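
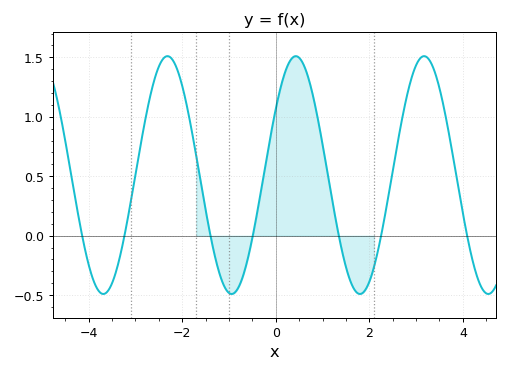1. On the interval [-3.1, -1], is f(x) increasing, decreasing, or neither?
neither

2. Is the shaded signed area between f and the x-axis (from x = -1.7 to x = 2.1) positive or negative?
positive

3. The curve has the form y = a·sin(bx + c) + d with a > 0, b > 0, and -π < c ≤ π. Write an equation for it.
y = 1sin(2.29x + 0.59) + 0.51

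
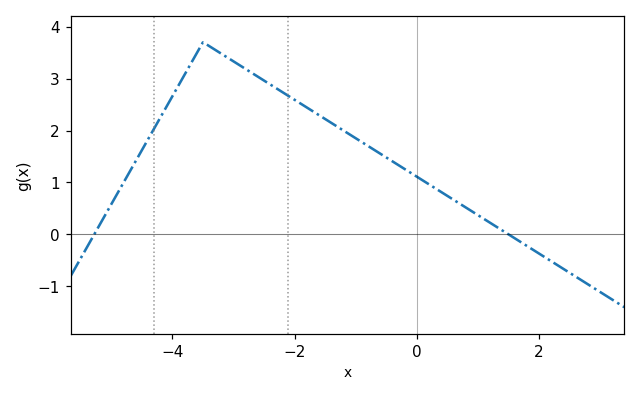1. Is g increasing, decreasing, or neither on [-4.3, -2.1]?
neither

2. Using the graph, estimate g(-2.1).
2.7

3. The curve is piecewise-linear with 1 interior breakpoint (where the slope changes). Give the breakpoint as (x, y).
(-3.5, 3.7)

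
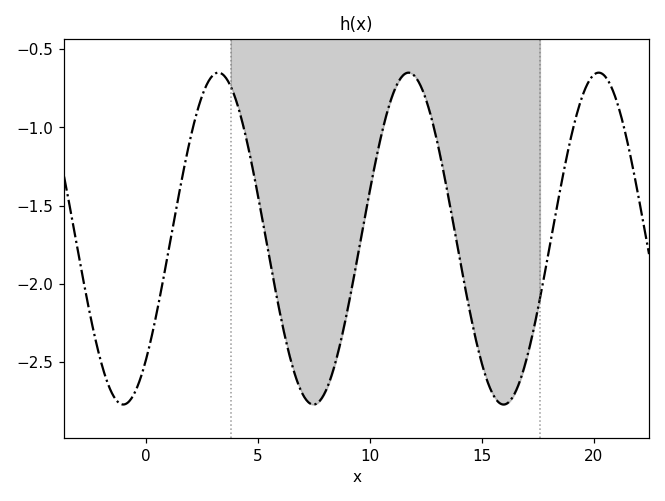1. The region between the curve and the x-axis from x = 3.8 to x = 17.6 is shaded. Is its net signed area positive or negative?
negative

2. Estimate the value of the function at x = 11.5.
-0.666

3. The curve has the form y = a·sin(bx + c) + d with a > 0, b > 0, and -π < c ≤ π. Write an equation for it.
y = 1.06sin(0.74x - 0.83) - 1.71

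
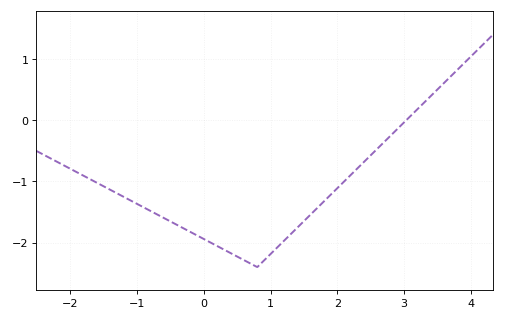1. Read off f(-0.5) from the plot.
-1.65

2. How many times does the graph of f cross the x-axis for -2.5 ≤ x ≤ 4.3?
1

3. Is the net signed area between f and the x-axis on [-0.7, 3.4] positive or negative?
negative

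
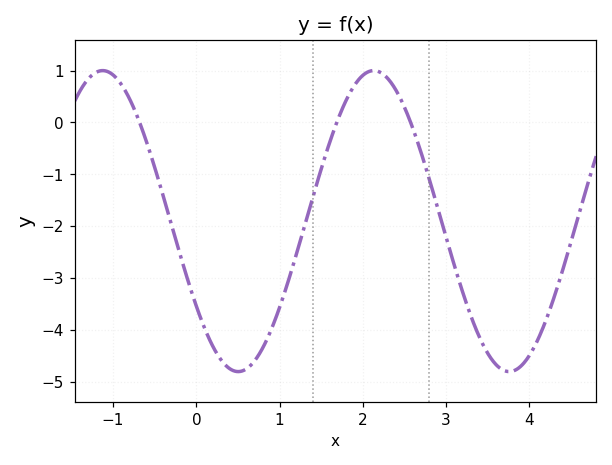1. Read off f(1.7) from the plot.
0.1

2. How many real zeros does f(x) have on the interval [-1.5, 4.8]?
3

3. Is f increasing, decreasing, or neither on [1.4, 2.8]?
neither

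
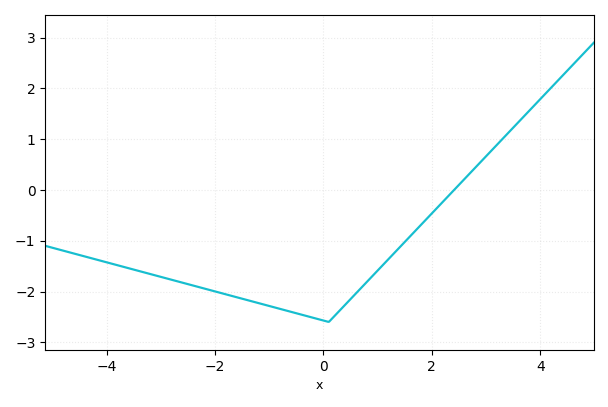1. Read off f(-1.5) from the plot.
-2.14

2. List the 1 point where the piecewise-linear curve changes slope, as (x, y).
(0.1, -2.6)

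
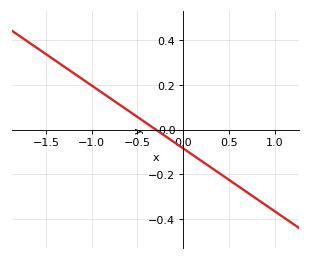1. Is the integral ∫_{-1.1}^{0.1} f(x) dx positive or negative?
positive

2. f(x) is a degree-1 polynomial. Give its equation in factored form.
y = -0.28(x + 0.3)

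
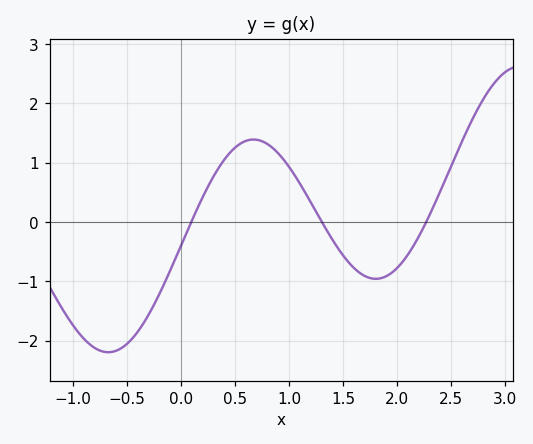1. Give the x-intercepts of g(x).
0.095, 1.3, 2.27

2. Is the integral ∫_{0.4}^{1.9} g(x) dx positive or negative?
positive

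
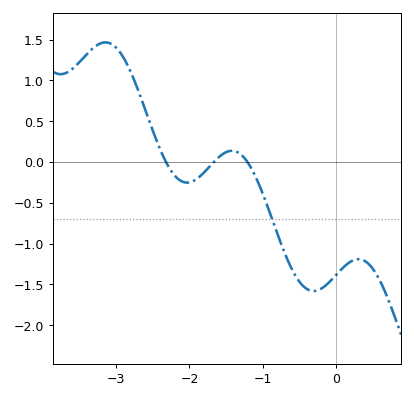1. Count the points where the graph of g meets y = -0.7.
1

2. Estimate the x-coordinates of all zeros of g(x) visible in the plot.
-2.3, -1.7, -1.2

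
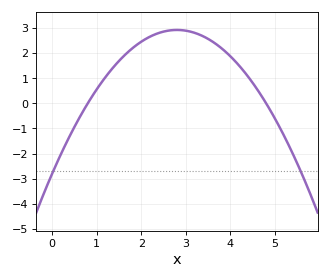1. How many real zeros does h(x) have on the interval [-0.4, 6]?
2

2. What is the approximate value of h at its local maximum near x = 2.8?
2.92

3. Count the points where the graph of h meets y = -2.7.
2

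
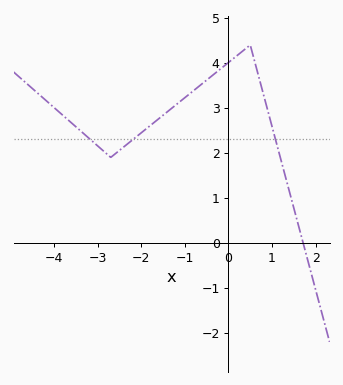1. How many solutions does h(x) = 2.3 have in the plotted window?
3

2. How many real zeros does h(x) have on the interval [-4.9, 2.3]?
1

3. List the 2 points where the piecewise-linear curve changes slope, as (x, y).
(-2.7, 1.9); (0.5, 4.4)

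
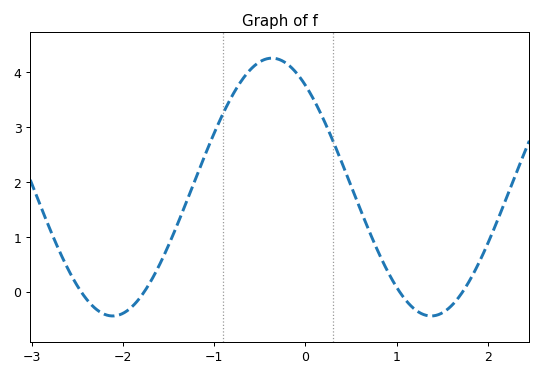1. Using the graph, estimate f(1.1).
-0.152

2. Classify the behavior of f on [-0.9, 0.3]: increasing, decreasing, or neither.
neither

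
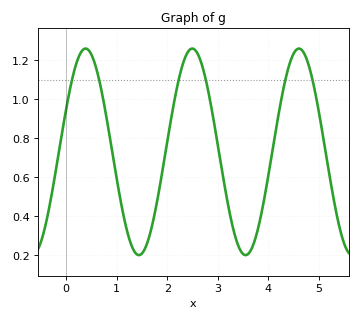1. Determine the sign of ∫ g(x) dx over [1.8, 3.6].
positive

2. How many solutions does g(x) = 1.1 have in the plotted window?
6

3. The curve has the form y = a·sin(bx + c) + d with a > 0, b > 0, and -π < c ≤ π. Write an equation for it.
y = 0.53sin(3x + 0.42) + 0.73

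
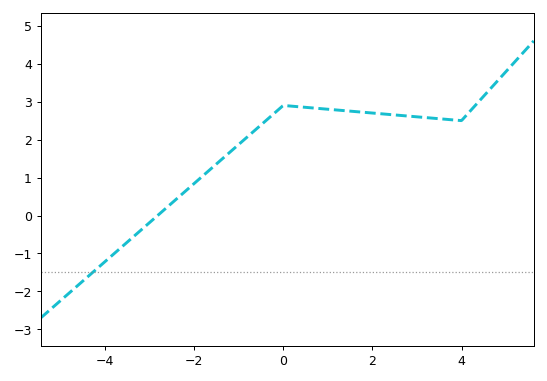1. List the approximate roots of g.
-2.82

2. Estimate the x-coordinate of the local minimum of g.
4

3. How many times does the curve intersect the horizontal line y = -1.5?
1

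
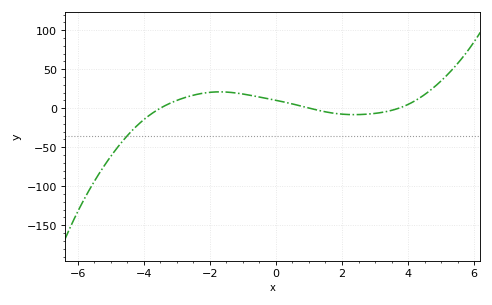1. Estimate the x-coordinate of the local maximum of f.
-1.71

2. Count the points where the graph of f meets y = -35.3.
1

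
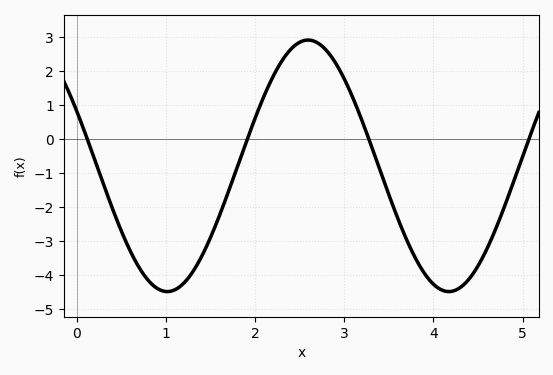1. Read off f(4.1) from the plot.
-4.5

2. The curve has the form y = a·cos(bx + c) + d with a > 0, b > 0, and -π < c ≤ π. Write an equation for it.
y = 3.7cos(2x + 1.1) - 0.79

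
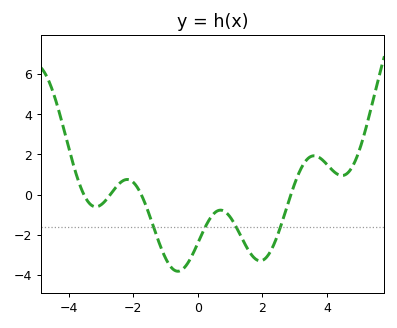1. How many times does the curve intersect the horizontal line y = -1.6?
4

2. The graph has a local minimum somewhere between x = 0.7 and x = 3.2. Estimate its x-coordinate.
2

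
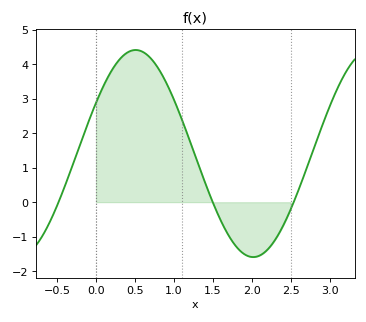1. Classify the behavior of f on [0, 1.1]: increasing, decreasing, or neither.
neither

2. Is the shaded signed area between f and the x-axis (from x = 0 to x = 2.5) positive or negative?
positive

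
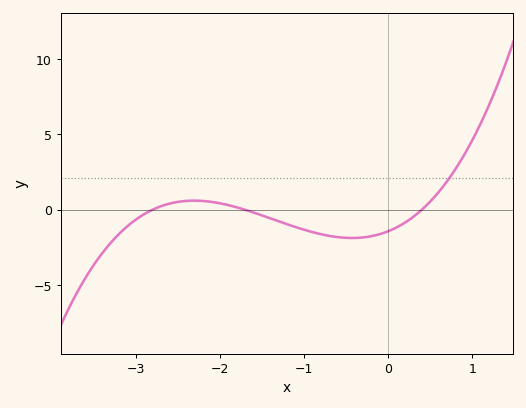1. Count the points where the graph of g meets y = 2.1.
1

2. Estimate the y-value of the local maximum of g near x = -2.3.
0.5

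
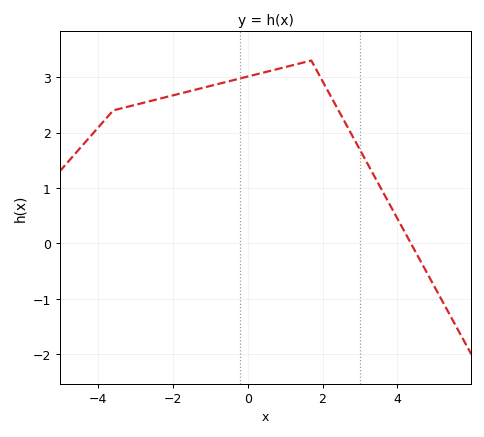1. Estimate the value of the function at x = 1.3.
3.23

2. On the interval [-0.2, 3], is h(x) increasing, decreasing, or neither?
neither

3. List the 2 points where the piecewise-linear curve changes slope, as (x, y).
(-3.6, 2.4); (1.7, 3.3)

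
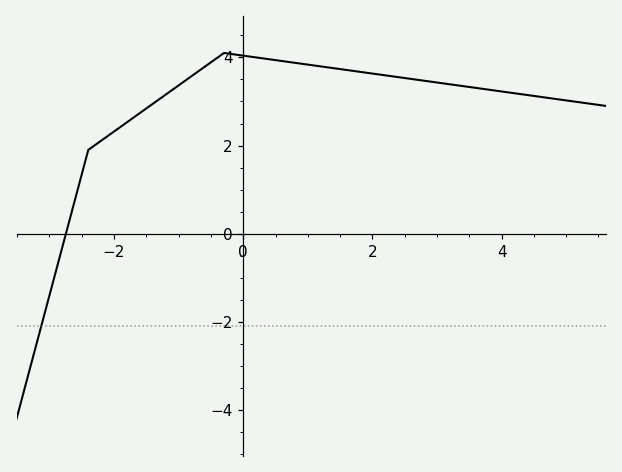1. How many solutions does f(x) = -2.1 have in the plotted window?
1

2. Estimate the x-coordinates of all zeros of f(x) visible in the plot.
-2.8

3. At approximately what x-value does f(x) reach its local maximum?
-0.4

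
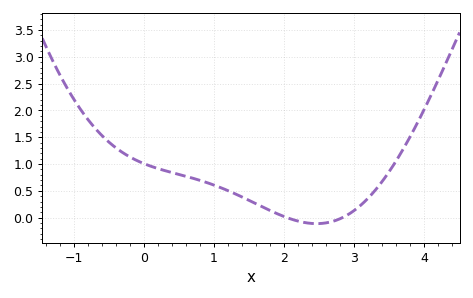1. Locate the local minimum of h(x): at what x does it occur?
2.46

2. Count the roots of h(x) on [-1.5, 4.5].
2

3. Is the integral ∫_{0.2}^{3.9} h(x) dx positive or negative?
positive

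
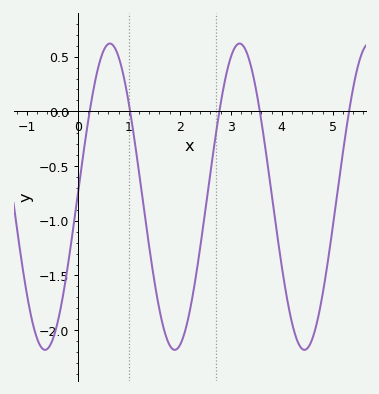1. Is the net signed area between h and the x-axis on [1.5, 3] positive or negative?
negative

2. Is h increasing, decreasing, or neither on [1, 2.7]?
neither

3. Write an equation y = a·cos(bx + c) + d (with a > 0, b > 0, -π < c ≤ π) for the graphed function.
y = 1.4cos(2.47x - 1.55) - 0.78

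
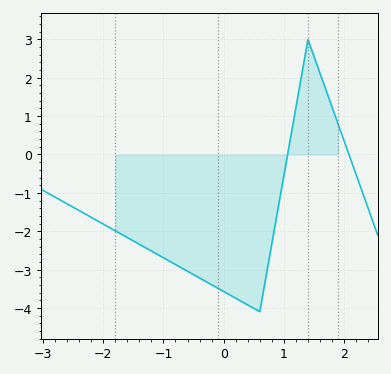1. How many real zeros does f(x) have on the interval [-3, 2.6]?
2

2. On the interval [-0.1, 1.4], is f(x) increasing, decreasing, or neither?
neither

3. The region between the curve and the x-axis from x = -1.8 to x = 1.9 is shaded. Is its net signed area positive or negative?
negative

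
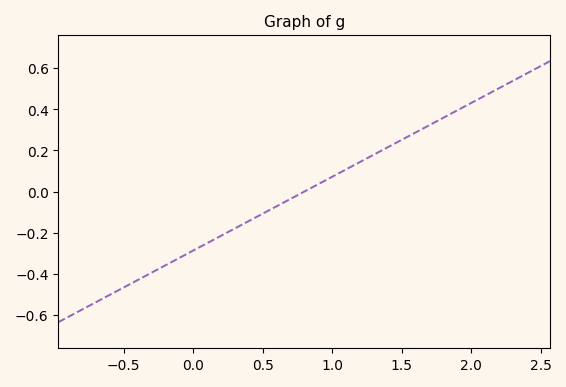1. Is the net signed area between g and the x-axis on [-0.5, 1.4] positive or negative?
negative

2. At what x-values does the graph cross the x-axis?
0.8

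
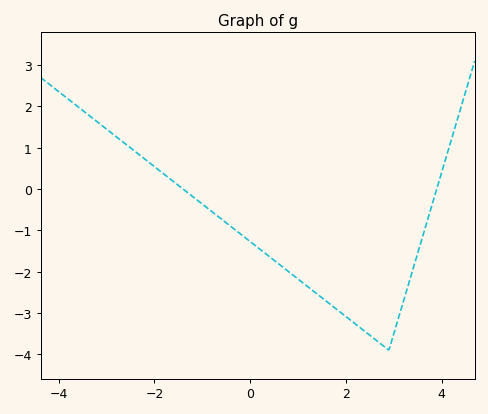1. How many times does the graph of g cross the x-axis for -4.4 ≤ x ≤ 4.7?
2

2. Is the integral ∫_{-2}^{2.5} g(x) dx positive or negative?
negative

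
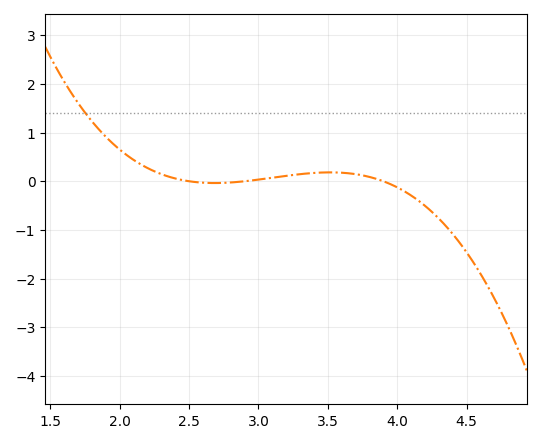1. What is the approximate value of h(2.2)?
0.271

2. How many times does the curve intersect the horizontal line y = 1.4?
1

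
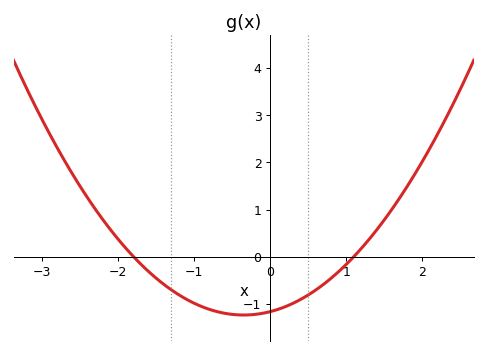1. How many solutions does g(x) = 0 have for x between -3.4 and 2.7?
2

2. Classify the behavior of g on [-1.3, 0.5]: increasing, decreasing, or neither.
neither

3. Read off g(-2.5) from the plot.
1.49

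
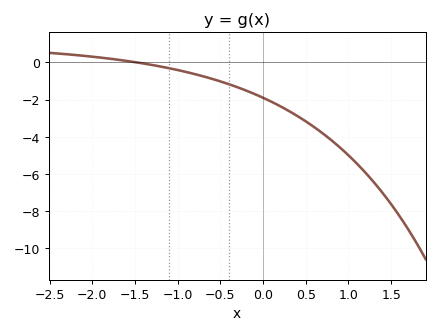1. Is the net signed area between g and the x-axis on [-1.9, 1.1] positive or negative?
negative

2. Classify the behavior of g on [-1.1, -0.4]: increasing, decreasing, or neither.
decreasing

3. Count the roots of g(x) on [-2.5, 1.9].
1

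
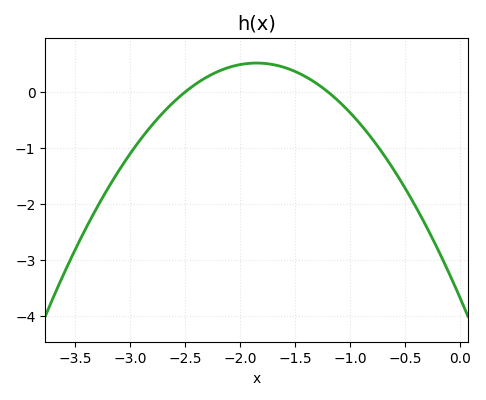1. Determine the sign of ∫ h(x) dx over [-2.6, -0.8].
positive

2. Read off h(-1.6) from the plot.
0.443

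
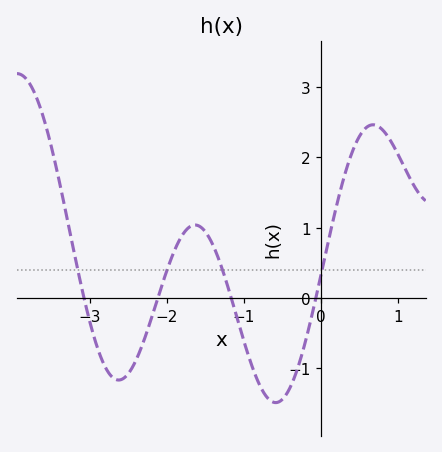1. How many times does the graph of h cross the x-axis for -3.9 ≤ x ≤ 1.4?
4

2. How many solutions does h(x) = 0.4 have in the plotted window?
4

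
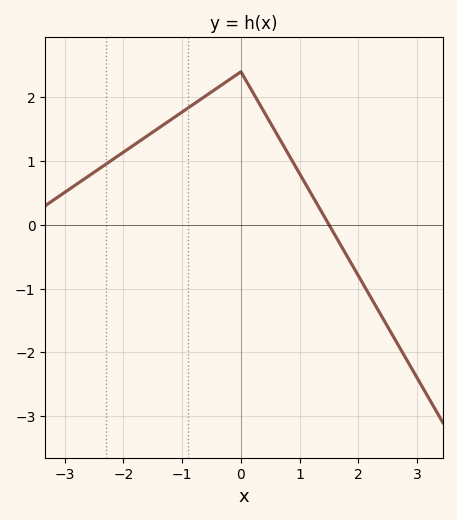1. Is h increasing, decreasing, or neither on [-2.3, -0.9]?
increasing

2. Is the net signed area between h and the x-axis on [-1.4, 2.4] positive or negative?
positive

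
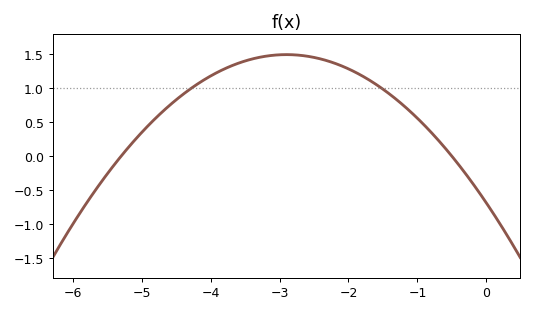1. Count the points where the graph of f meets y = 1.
2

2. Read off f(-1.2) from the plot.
0.75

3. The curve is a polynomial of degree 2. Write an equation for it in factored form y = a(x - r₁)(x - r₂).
y = -0.26(x + 5.3)(x + 0.5)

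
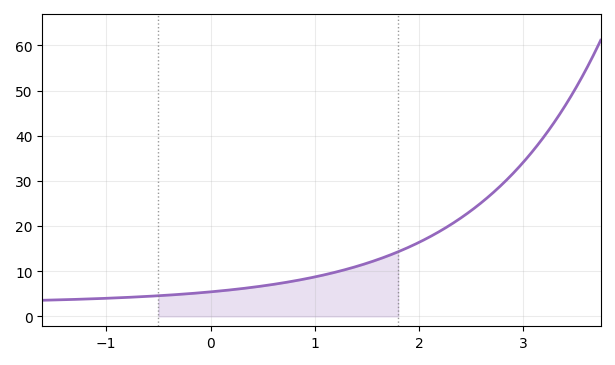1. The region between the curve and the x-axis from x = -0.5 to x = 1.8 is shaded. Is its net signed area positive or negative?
positive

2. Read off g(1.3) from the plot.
10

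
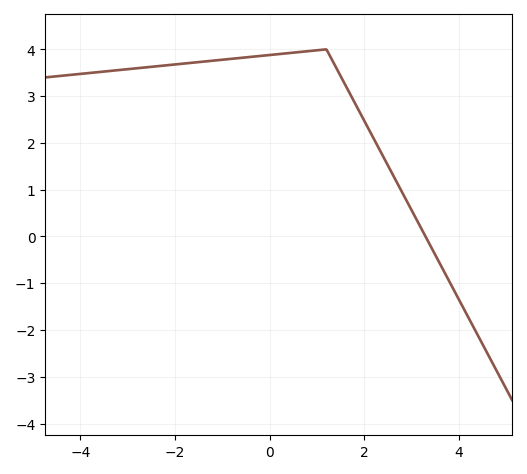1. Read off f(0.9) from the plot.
4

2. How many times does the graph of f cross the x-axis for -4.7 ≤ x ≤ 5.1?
1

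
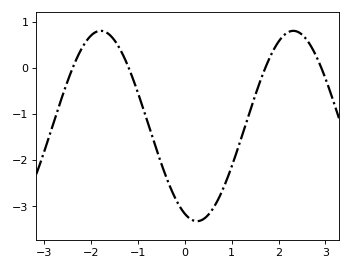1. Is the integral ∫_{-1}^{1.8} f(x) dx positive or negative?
negative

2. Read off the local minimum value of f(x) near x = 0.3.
-3.32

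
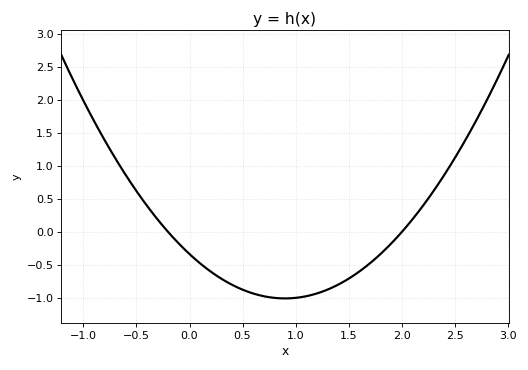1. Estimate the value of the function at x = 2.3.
0.622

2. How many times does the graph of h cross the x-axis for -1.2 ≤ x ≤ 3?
2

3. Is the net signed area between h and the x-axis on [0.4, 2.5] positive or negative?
negative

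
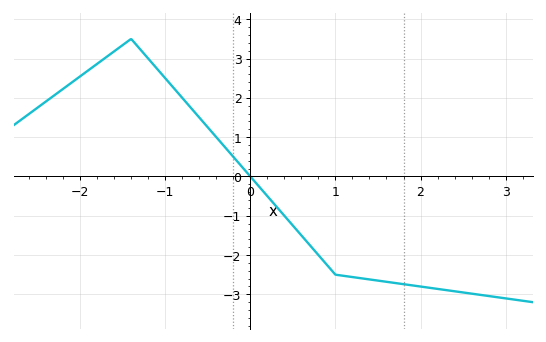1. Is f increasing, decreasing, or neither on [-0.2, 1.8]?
decreasing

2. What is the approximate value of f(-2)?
2.54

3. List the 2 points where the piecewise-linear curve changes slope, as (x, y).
(-1.4, 3.5); (1, -2.5)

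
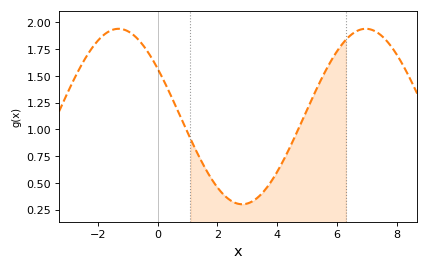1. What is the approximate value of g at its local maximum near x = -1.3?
1.94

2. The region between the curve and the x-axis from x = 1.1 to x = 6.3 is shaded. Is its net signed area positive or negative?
positive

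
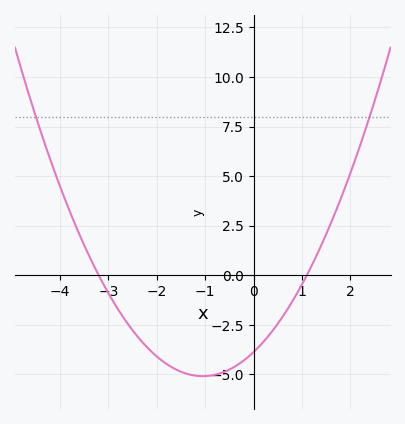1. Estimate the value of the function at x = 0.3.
-3.08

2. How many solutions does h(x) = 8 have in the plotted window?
2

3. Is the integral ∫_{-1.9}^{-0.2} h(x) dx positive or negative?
negative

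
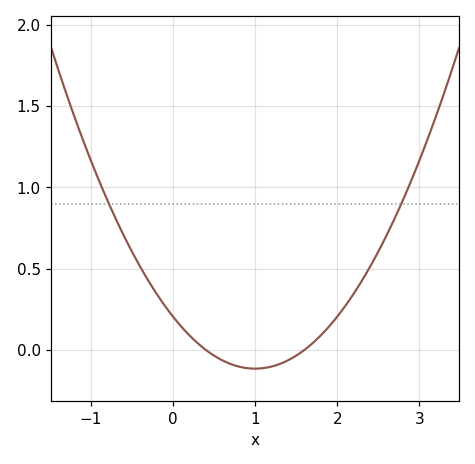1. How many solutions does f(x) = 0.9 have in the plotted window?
2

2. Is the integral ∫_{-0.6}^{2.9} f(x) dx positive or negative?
positive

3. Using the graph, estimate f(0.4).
0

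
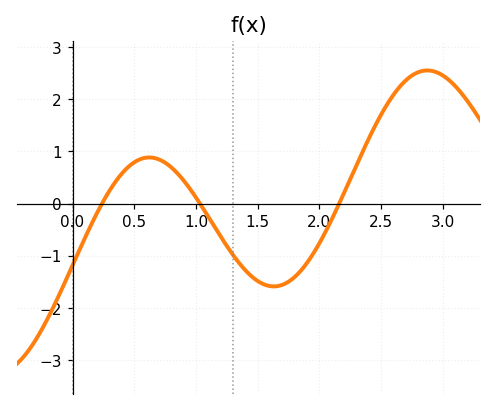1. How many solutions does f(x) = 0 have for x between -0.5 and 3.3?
3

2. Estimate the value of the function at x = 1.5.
-1.5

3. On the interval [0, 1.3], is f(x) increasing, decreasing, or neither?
neither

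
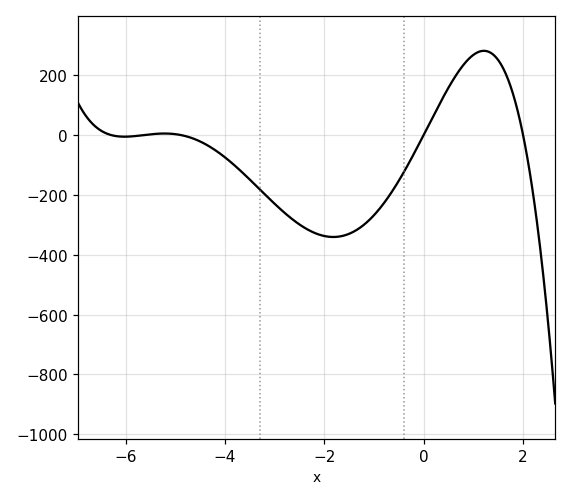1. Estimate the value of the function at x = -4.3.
-39.7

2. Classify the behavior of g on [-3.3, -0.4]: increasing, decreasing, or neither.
neither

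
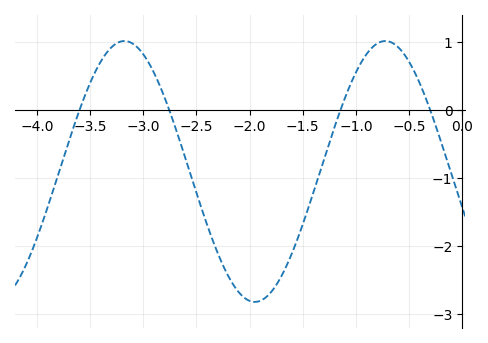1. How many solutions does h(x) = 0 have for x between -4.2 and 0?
4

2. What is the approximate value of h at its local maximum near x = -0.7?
1.02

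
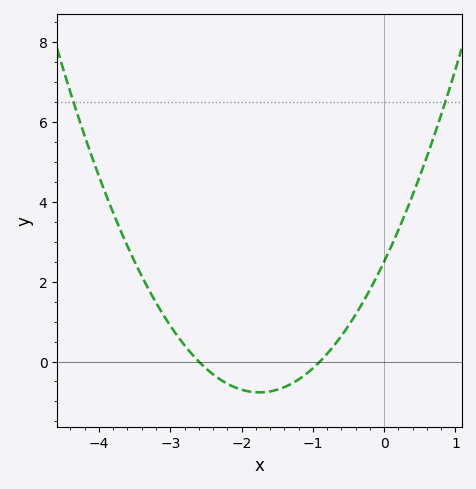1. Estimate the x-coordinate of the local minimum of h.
-1.8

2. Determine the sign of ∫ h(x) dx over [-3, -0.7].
negative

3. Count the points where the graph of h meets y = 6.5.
2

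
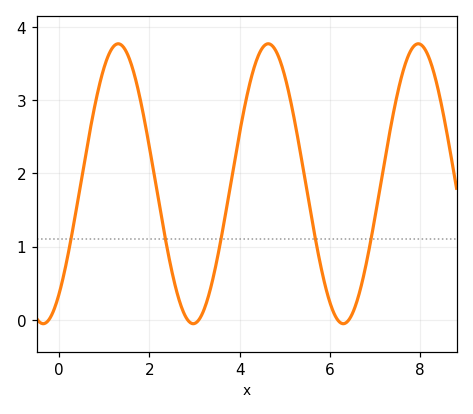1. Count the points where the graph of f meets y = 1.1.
5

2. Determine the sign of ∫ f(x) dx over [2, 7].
positive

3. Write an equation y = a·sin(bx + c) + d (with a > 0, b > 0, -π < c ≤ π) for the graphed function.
y = 1.91sin(1.89x - 0.902) + 1.86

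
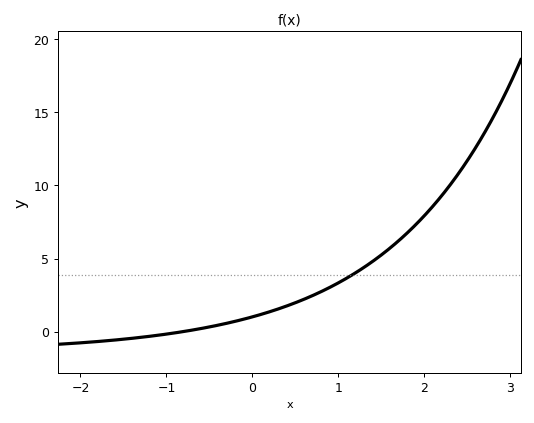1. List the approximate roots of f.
-0.8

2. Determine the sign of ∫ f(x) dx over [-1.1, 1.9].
positive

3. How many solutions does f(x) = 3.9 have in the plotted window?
1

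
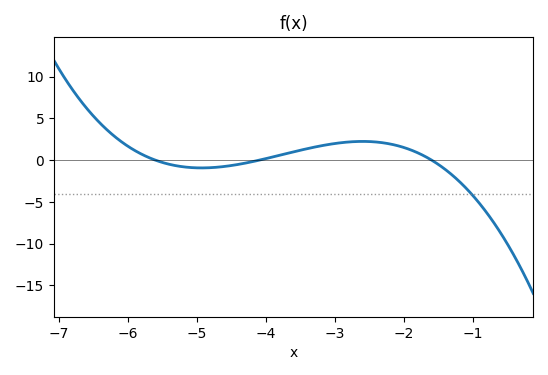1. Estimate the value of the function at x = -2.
1.51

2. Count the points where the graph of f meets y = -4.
1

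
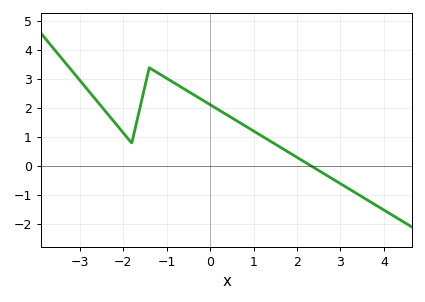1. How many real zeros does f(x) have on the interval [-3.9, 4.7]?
1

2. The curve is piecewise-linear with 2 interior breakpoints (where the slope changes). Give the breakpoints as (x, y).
(-1.8, 0.8); (-1.4, 3.4)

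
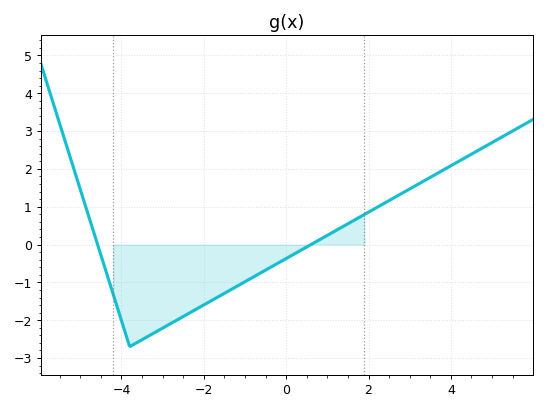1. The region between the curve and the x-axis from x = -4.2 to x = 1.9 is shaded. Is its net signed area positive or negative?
negative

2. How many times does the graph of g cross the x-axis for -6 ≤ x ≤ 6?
2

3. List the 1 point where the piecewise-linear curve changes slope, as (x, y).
(-3.8, -2.7)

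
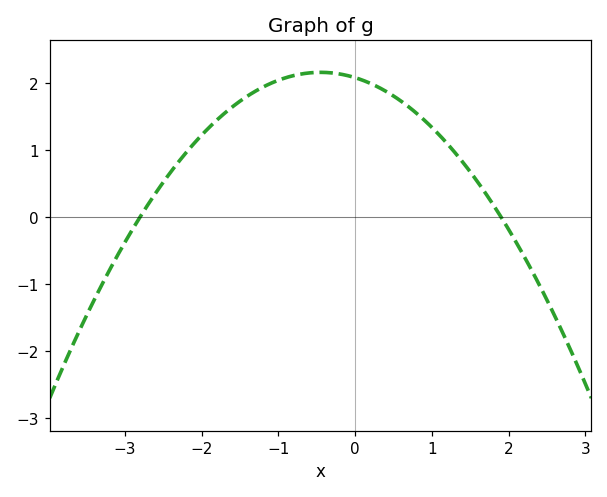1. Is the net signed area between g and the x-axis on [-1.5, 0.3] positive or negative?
positive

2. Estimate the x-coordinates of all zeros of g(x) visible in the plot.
-2.8, 1.9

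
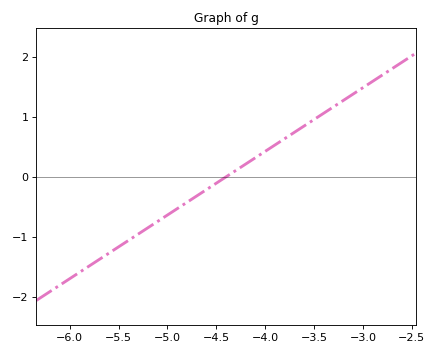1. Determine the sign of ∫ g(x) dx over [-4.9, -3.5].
positive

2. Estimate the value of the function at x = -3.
1.48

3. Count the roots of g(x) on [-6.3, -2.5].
1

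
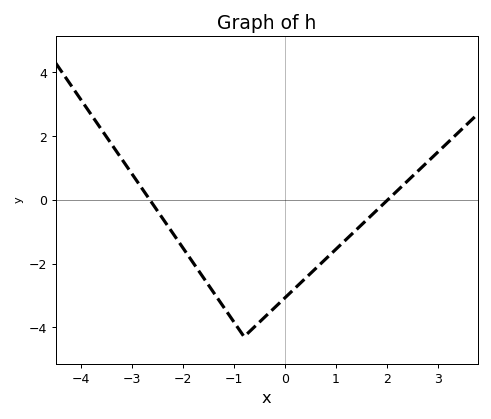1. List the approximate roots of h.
-2.65, 2.02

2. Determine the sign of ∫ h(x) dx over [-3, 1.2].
negative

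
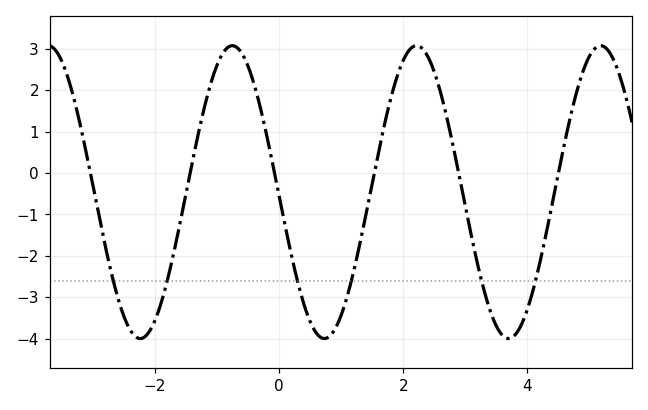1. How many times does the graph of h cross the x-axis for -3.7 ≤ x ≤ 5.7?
6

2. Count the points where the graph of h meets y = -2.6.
6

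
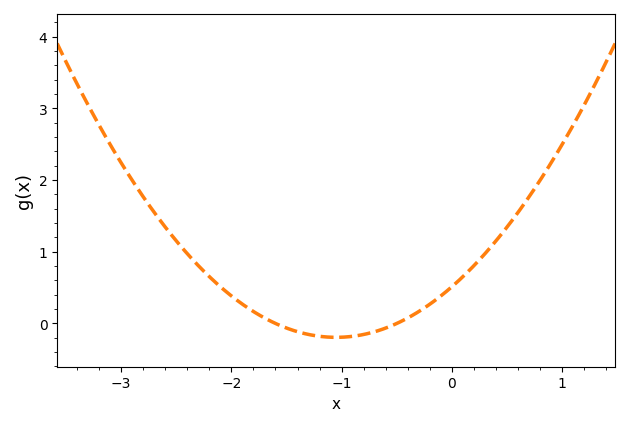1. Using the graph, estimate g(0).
0.512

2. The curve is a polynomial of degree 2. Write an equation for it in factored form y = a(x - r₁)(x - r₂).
y = 0.64(x + 1.6)(x + 0.5)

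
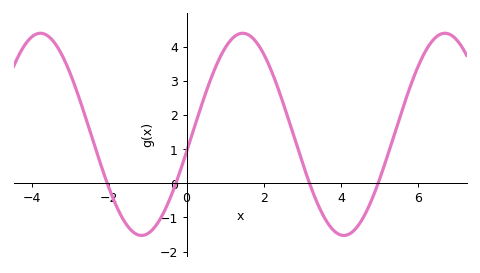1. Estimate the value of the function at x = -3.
3.2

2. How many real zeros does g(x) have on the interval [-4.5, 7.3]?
4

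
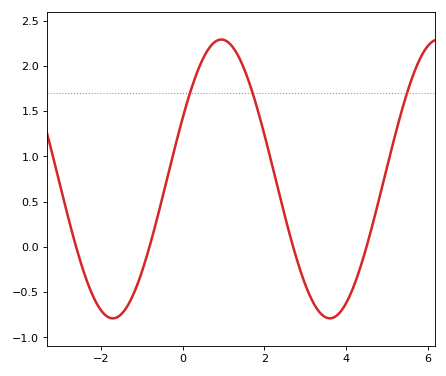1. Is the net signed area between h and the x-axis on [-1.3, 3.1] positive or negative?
positive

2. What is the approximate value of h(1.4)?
2.07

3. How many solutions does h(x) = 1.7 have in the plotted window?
3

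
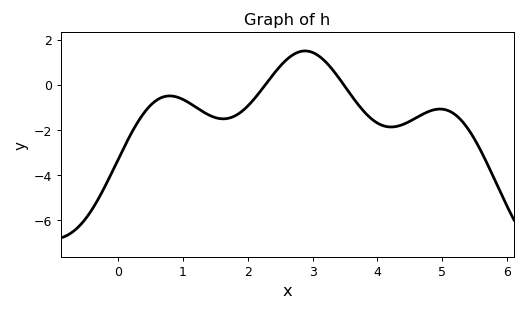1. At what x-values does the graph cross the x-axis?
2.27, 3.48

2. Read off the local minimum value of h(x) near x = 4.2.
-1.87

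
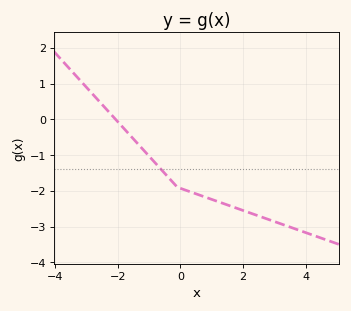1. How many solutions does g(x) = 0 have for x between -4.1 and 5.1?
1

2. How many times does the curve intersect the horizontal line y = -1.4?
1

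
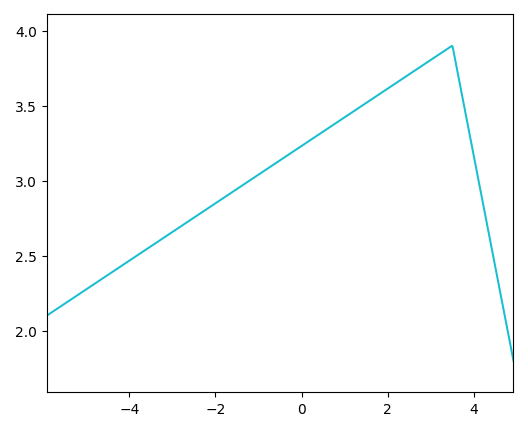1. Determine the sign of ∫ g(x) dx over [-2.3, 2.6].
positive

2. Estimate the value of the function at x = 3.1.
3.82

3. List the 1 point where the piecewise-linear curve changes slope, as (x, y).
(3.5, 3.9)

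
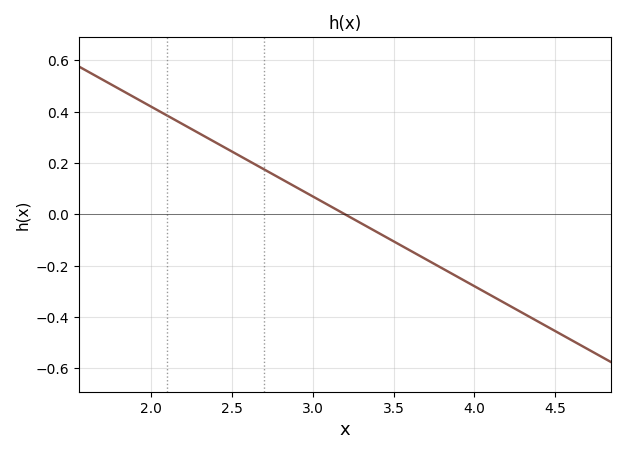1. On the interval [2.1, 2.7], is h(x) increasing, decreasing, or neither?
decreasing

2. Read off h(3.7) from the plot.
-0.18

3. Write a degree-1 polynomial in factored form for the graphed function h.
y = -0.35(x - 3.2)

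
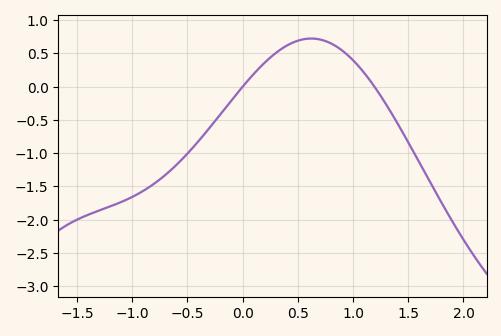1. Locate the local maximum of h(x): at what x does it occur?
0.62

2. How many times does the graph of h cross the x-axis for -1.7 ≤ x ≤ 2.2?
2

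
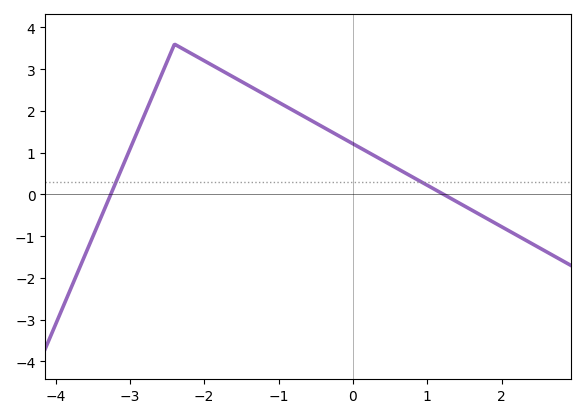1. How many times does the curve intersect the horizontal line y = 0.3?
2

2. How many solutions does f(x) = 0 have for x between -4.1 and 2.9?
2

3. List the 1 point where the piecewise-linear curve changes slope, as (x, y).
(-2.4, 3.6)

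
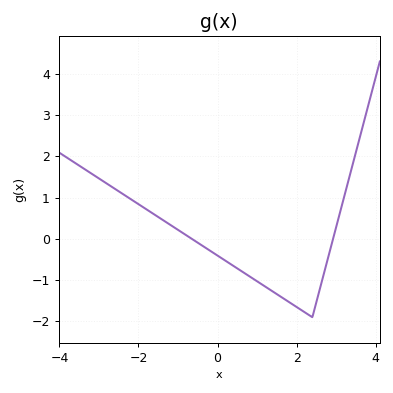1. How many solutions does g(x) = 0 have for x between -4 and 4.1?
2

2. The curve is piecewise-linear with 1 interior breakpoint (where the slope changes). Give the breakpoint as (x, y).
(2.4, -1.9)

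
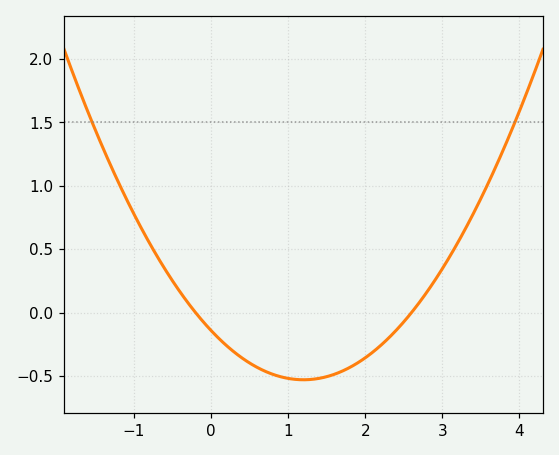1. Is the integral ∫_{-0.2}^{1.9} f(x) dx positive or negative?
negative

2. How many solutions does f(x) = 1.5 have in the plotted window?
2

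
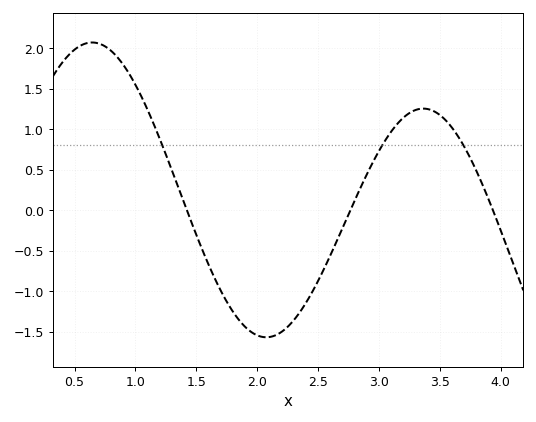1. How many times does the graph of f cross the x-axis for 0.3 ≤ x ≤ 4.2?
3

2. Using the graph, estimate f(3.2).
1.15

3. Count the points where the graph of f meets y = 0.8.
3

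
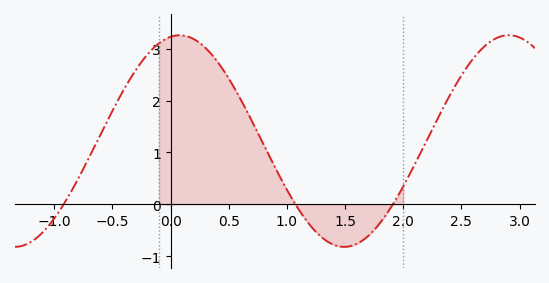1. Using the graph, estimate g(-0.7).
0.907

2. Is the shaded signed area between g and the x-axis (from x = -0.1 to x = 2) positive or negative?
positive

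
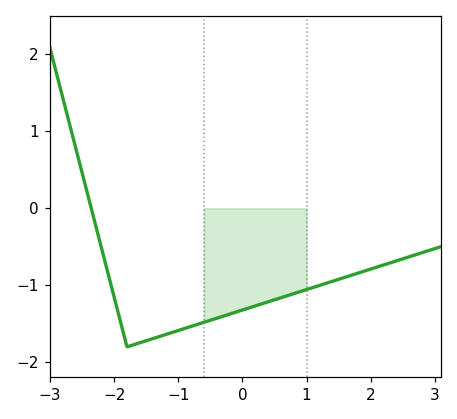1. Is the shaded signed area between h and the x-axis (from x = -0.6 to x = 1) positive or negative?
negative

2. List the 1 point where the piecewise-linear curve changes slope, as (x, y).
(-1.8, -1.8)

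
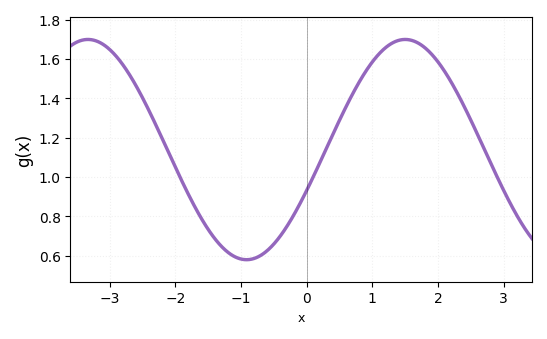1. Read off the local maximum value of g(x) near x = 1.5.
1.7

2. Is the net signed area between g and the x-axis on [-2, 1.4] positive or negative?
positive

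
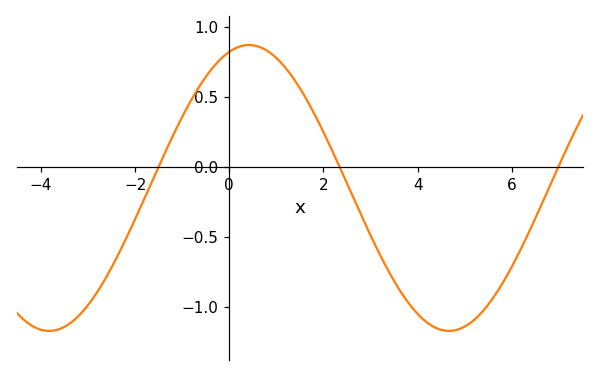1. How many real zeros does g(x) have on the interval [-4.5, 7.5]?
3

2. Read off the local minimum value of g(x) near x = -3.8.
-1.15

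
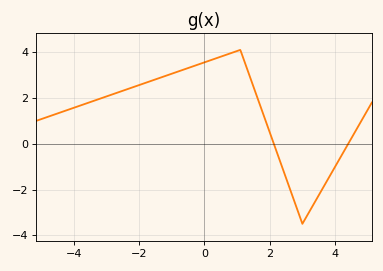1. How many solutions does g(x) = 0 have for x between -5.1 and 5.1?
2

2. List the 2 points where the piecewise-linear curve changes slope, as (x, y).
(1.1, 4.1); (3, -3.5)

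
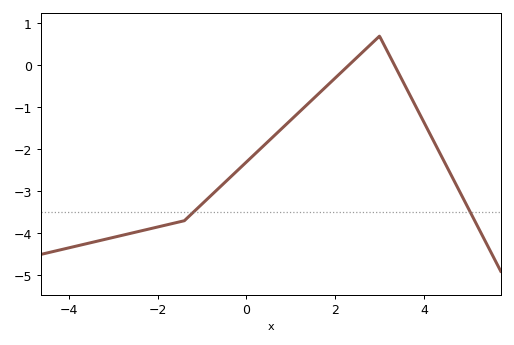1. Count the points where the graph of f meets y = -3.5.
2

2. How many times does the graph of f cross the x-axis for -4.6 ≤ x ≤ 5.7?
2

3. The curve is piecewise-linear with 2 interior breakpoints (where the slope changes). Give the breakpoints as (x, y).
(-1.4, -3.7); (3, 0.7)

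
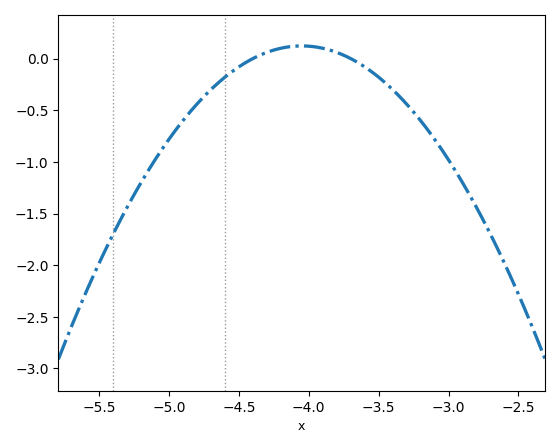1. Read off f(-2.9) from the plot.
-1.2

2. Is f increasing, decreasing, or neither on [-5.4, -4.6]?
increasing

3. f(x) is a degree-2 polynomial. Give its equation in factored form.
y = -1(x + 4.4)(x + 3.7)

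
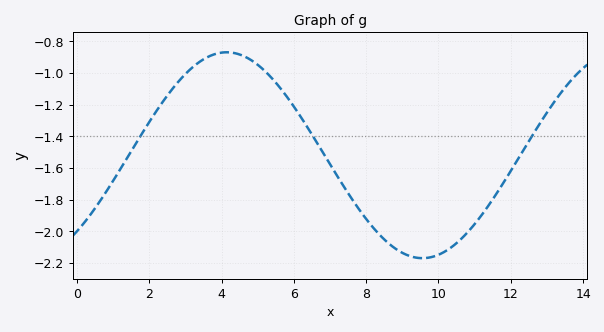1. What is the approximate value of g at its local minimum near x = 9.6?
-2.17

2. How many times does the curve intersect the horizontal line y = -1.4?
3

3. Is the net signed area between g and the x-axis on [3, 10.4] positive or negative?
negative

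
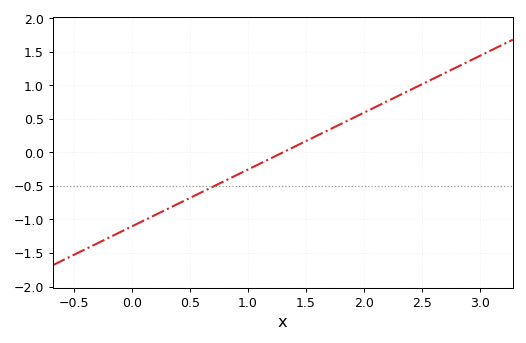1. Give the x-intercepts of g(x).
1.3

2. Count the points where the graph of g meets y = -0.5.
1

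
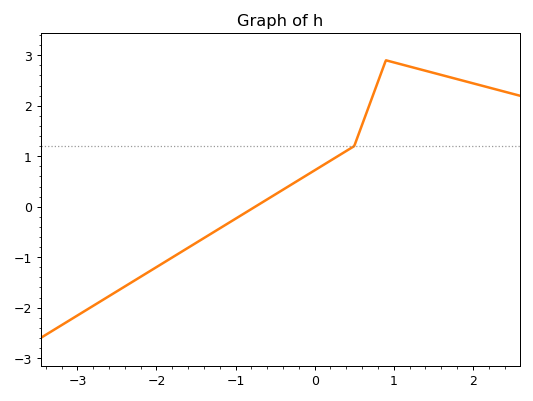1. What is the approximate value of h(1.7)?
2.6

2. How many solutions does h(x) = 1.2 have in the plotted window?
1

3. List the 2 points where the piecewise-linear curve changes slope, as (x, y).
(0.5, 1.2); (0.9, 2.9)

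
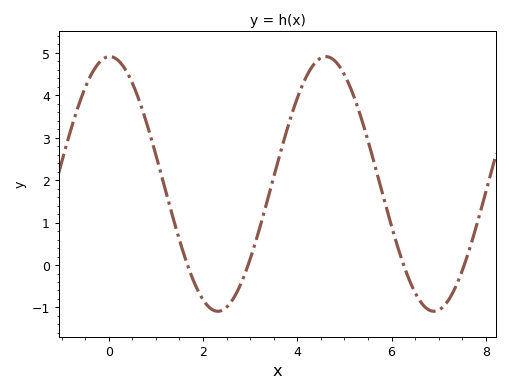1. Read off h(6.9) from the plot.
-1.09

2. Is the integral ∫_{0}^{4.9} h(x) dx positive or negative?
positive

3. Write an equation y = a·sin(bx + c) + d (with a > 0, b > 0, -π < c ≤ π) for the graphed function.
y = 3sin(1.37x + 1.54) + 1.91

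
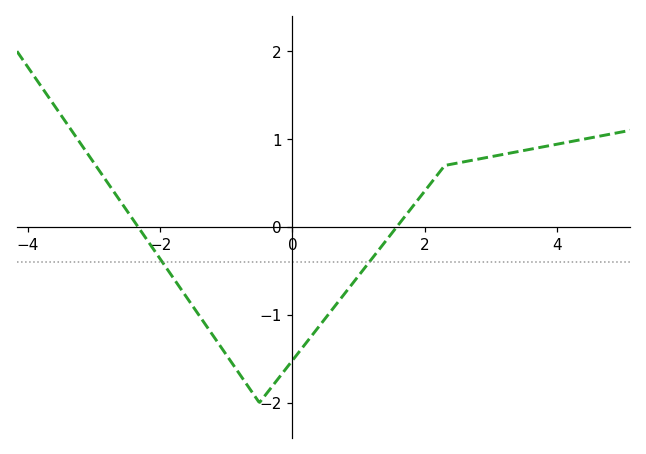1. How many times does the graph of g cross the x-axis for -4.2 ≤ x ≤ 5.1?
2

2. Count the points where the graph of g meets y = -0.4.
2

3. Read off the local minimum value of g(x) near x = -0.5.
-2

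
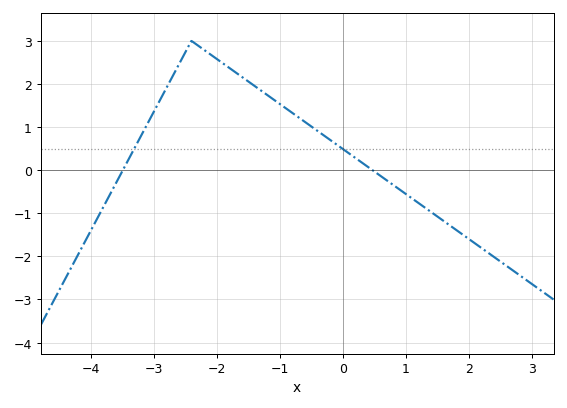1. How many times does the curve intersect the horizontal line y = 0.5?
2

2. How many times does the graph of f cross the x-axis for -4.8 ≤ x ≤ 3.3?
2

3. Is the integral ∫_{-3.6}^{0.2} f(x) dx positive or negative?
positive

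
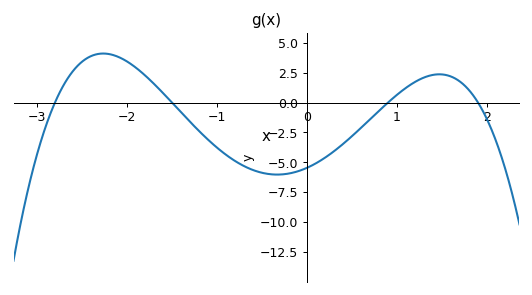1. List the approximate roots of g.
-2.8, -1.5, 0.9, 1.9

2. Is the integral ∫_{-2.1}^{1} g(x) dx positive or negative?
negative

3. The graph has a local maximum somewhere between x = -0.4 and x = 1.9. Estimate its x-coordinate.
1.5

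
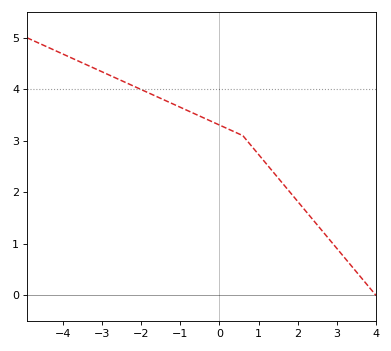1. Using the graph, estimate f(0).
3.3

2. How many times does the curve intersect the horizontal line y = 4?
1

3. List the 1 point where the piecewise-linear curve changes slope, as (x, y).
(0.6, 3.1)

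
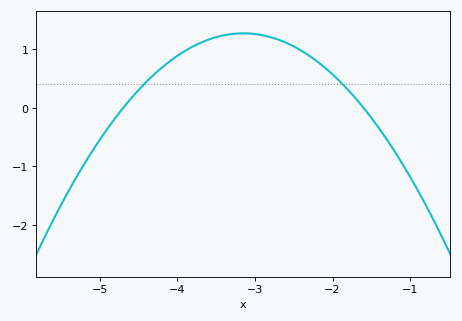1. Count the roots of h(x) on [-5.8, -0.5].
2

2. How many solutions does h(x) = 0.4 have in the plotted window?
2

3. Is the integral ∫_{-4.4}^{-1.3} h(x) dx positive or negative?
positive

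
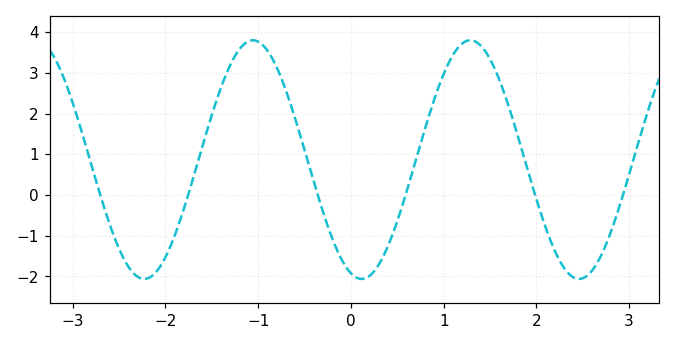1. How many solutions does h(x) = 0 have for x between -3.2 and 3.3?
6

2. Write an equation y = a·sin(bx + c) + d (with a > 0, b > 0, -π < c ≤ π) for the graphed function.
y = 2.93sin(2.7x - 1.9) + 0.87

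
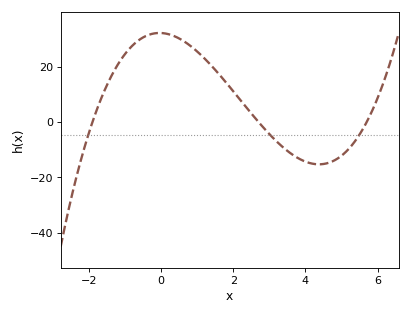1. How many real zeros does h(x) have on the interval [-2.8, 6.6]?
3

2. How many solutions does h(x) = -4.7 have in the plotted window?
3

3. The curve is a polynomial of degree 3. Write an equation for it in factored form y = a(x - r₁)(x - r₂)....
y = 1.1(x + 1.9)(x - 2.7)(x - 5.7)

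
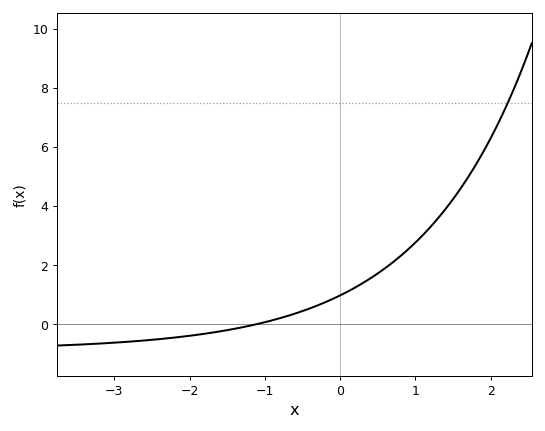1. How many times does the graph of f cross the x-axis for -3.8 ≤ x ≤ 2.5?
1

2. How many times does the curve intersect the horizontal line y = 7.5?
1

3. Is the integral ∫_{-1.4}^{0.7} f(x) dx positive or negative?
positive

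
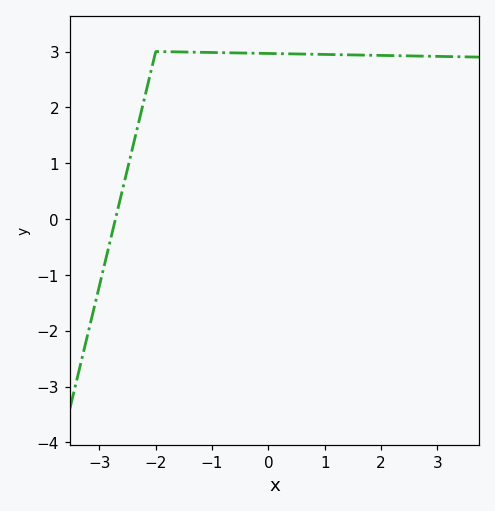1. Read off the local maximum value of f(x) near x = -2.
3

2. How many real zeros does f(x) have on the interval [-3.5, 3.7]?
1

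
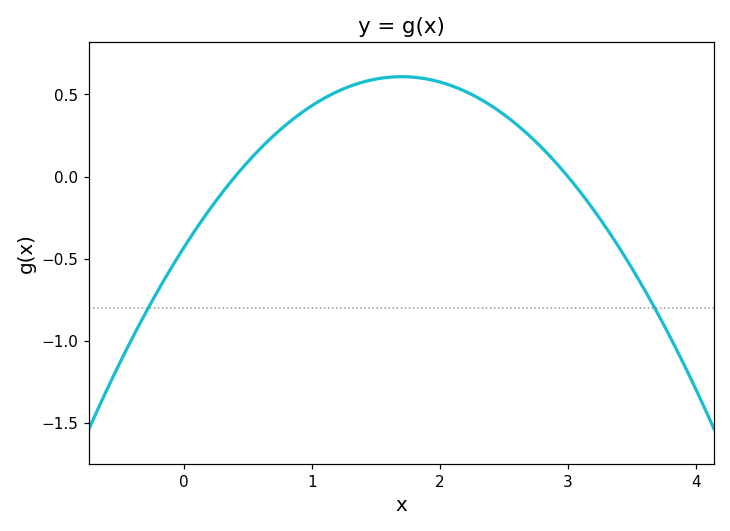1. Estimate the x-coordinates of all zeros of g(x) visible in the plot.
0.4, 3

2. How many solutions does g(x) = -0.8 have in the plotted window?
2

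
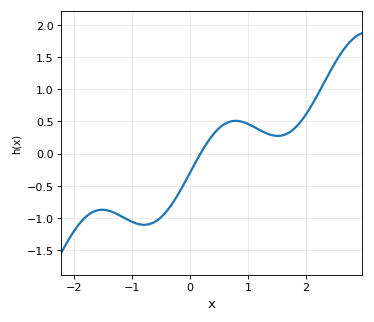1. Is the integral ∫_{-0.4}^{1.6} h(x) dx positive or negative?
positive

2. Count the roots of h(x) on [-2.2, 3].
1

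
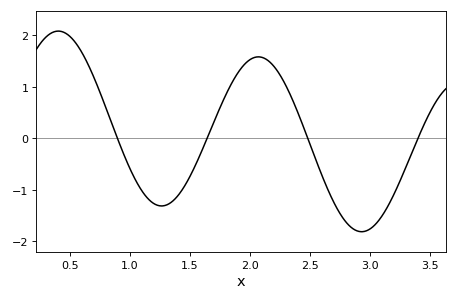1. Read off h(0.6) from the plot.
1.7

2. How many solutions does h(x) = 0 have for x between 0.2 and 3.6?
4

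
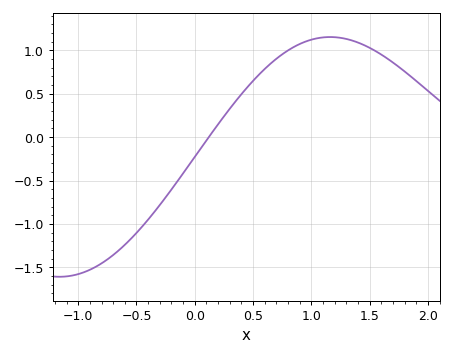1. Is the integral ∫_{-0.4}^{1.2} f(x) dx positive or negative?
positive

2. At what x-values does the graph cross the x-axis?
0.12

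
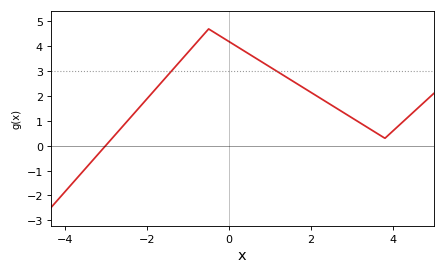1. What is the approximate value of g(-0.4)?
4.6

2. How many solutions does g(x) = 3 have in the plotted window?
2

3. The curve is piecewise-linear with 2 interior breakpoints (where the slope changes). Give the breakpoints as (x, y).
(-0.5, 4.7); (3.8, 0.3)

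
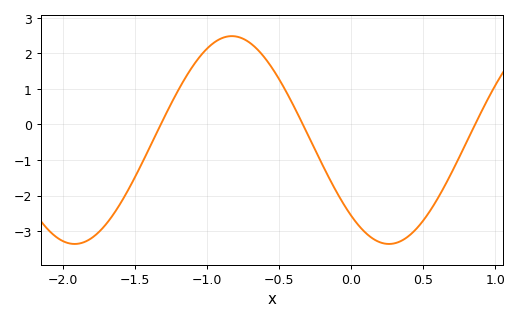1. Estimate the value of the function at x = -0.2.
-1.1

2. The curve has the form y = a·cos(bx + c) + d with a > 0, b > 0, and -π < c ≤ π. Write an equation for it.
y = 2.92cos(2.9x + 2.4) - 0.44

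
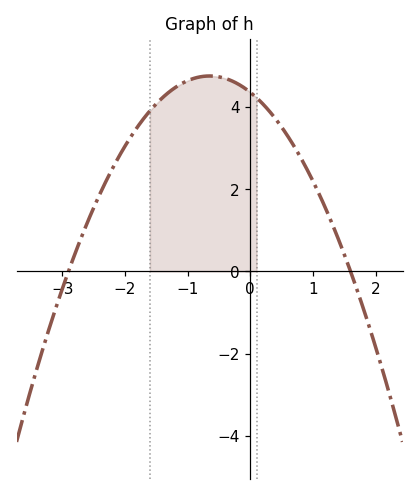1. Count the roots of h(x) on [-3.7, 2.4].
2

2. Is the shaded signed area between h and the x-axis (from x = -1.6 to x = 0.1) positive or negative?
positive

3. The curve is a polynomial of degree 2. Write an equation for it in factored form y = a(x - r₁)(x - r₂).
y = -0.94(x + 2.9)(x - 1.6)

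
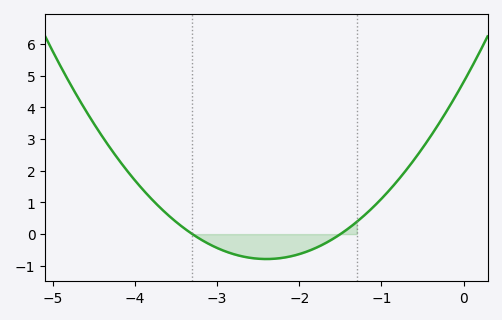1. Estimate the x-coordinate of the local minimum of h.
-2.4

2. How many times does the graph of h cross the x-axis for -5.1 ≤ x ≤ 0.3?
2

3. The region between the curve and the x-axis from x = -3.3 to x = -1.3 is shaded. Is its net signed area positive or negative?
negative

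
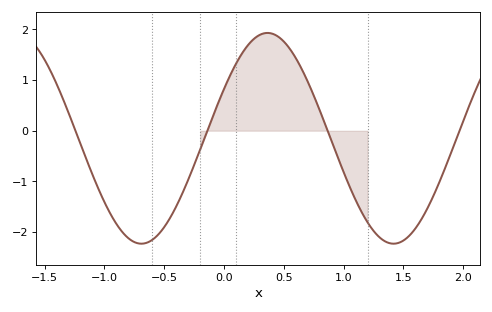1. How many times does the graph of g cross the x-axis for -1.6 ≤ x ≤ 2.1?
4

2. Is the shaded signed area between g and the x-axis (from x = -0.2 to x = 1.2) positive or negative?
positive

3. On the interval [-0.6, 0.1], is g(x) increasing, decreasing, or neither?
increasing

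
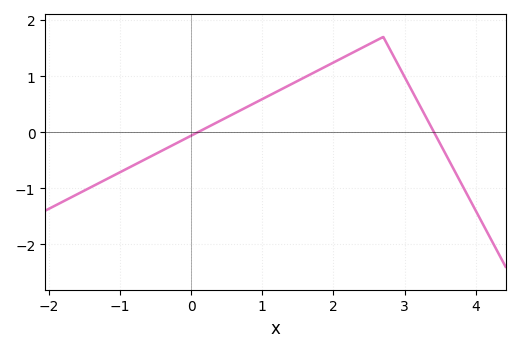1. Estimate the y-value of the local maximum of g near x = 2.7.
1.7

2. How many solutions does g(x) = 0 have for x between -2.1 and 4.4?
2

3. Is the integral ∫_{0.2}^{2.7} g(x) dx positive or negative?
positive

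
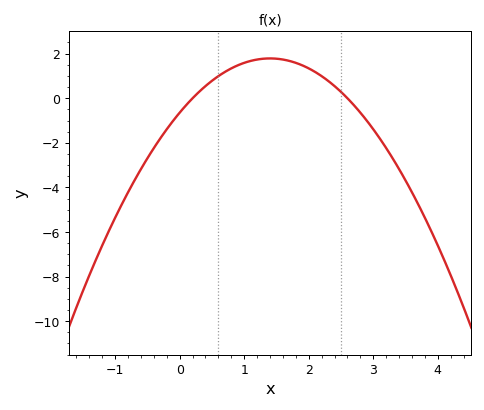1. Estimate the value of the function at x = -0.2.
-1.4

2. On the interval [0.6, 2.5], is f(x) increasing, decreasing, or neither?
neither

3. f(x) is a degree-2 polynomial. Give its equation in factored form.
y = -1.24(x - 0.2)(x - 2.6)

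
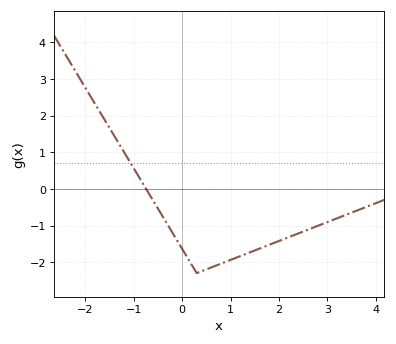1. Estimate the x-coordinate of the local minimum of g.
0.3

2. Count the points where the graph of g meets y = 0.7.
1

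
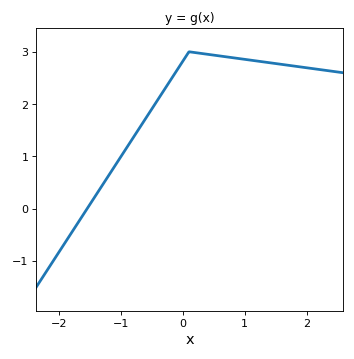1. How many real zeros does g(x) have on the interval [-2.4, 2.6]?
1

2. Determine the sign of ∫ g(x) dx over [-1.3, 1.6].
positive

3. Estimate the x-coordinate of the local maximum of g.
0.101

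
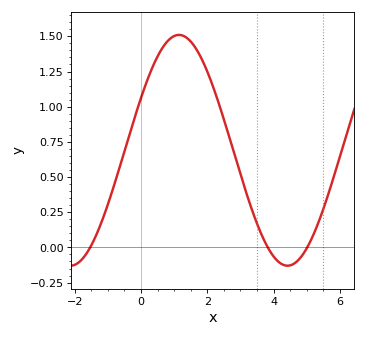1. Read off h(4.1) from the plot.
-0.1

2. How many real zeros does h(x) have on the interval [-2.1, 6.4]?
3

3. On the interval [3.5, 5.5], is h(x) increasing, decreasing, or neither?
neither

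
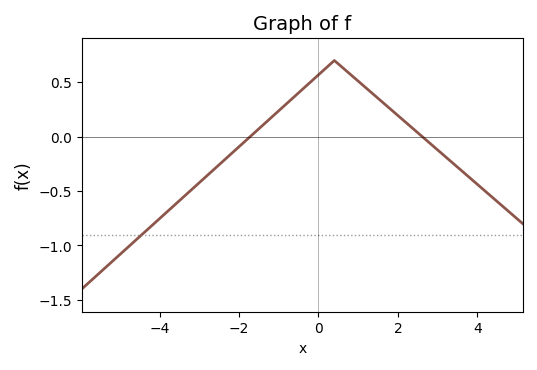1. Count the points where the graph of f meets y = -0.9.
1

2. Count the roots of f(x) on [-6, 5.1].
2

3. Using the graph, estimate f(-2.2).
-0.15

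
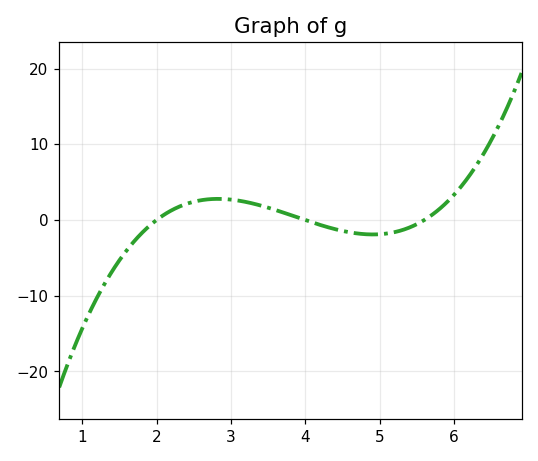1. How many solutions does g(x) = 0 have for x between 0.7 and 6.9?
3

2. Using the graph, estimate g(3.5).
2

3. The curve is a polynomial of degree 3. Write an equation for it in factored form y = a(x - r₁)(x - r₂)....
y = 1.04(x - 2)(x - 4)(x - 5.6)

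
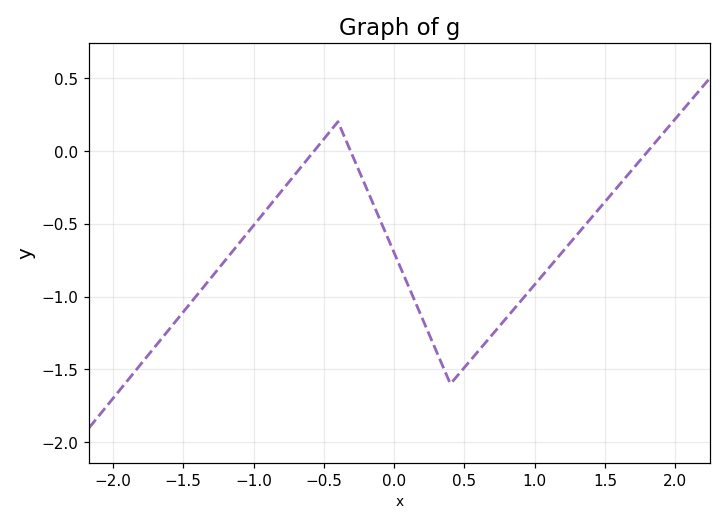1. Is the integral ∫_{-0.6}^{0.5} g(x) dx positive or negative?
negative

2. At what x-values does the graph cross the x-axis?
-0.569, -0.311, 1.81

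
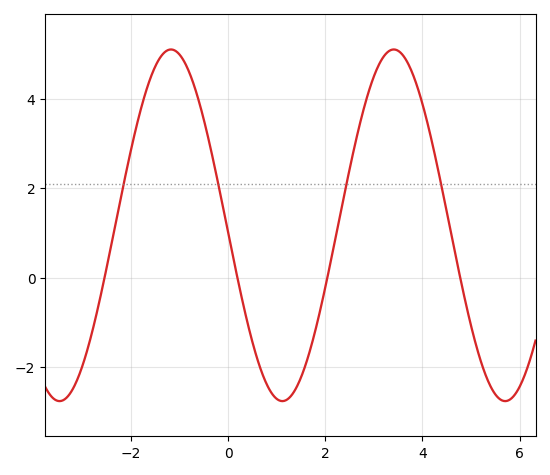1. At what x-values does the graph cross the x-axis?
-2.54, 0.191, 2.04, 4.78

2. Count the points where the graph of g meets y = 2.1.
4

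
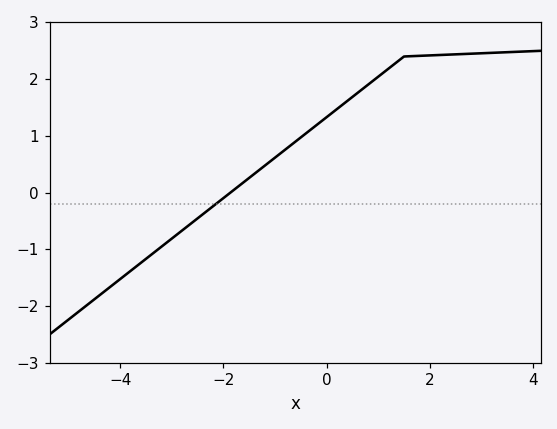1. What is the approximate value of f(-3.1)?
-0.9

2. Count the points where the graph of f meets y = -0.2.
1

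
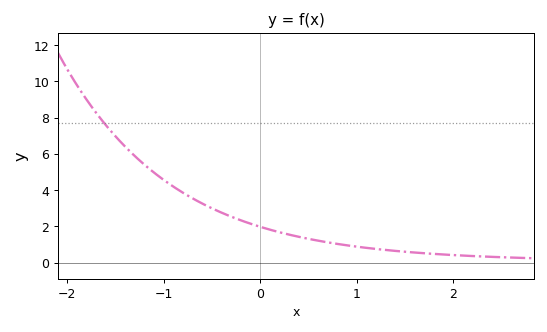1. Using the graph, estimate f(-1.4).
6.4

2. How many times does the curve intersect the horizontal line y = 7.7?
1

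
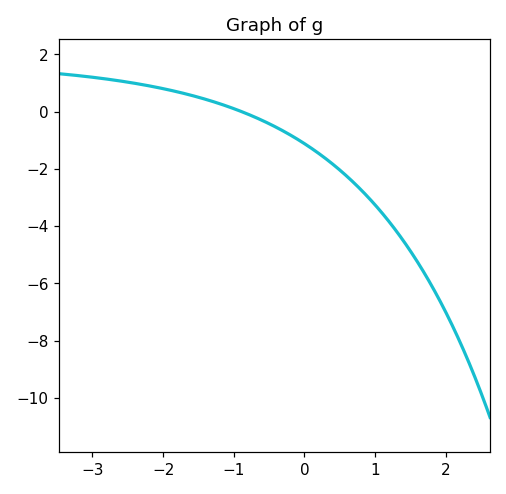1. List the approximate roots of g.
-0.891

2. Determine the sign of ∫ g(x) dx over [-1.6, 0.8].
negative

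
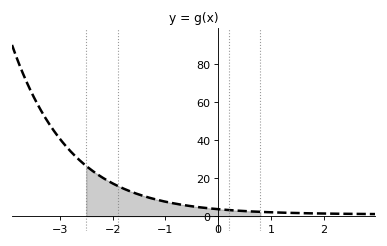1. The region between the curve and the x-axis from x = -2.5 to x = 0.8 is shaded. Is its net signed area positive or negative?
positive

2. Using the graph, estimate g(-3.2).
48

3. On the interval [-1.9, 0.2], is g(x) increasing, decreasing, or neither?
decreasing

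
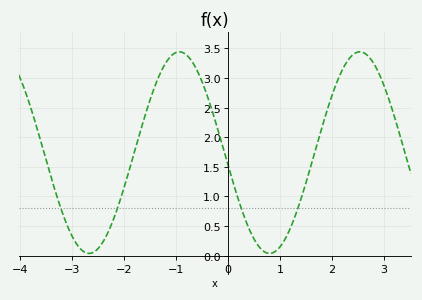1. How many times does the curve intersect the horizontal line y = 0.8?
4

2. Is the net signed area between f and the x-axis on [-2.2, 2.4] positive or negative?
positive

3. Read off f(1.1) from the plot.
0.29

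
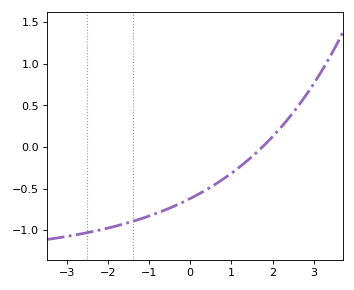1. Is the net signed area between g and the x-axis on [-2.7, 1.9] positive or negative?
negative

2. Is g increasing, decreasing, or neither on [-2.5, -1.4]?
increasing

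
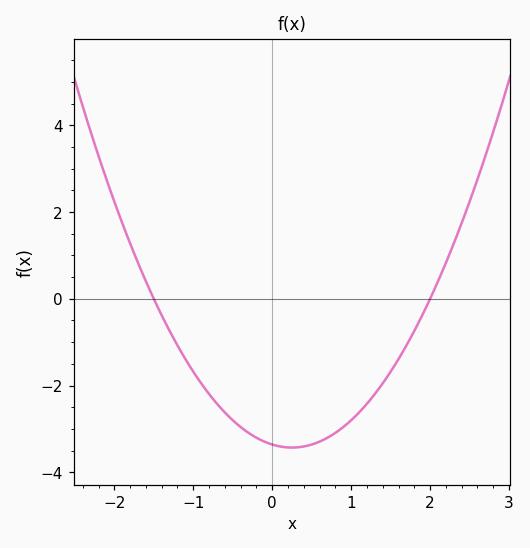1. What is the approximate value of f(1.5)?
-1.6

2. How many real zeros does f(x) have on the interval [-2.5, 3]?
2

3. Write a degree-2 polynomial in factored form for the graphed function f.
y = 1.12(x + 1.5)(x - 2)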